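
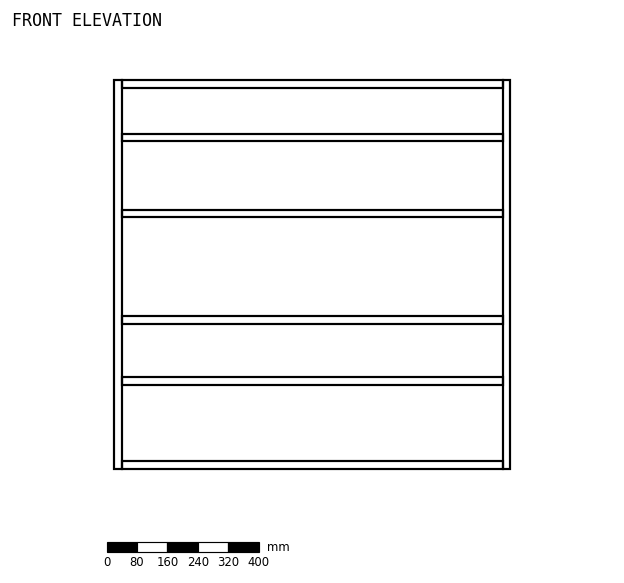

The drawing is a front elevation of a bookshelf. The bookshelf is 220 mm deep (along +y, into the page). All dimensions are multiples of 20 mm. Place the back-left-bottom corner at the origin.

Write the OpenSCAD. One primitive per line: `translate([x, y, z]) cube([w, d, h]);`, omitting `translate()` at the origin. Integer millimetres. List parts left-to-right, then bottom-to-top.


cube([20, 220, 1020]);
translate([20, 0, 0]) cube([1000, 220, 20]);
translate([20, 0, 220]) cube([1000, 220, 20]);
translate([20, 0, 380]) cube([1000, 220, 20]);
translate([20, 0, 660]) cube([1000, 220, 20]);
translate([20, 0, 860]) cube([1000, 220, 20]);
translate([20, 0, 1000]) cube([1000, 220, 20]);
translate([1020, 0, 0]) cube([20, 220, 1020]);


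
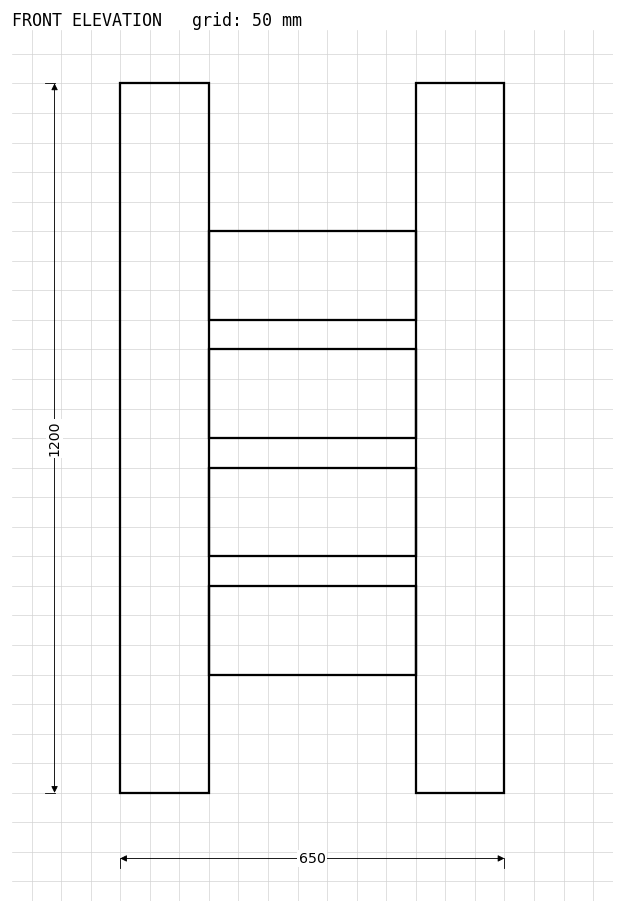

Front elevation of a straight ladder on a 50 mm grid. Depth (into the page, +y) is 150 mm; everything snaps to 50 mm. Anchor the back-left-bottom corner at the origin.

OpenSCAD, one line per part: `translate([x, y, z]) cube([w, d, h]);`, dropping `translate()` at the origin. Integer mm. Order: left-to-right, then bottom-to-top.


cube([150, 150, 1200]);
translate([150, 0, 200]) cube([350, 150, 150]);
translate([150, 0, 400]) cube([350, 150, 150]);
translate([150, 0, 600]) cube([350, 150, 150]);
translate([150, 0, 800]) cube([350, 150, 150]);
translate([500, 0, 0]) cube([150, 150, 1200]);


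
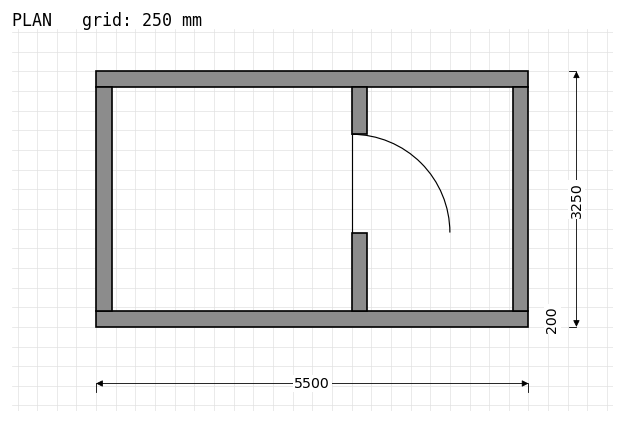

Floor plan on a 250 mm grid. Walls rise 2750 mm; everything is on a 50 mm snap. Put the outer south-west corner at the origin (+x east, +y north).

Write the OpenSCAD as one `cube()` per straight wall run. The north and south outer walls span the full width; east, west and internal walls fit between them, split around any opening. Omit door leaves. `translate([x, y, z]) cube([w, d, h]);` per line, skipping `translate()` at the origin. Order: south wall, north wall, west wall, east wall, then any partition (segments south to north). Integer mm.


cube([5500, 200, 2750]);
translate([0, 3050, 0]) cube([5500, 200, 2750]);
translate([0, 200, 0]) cube([200, 2850, 2750]);
translate([5300, 200, 0]) cube([200, 2850, 2750]);
translate([3250, 200, 0]) cube([200, 1000, 2750]);
translate([3250, 2450, 0]) cube([200, 600, 2750]);


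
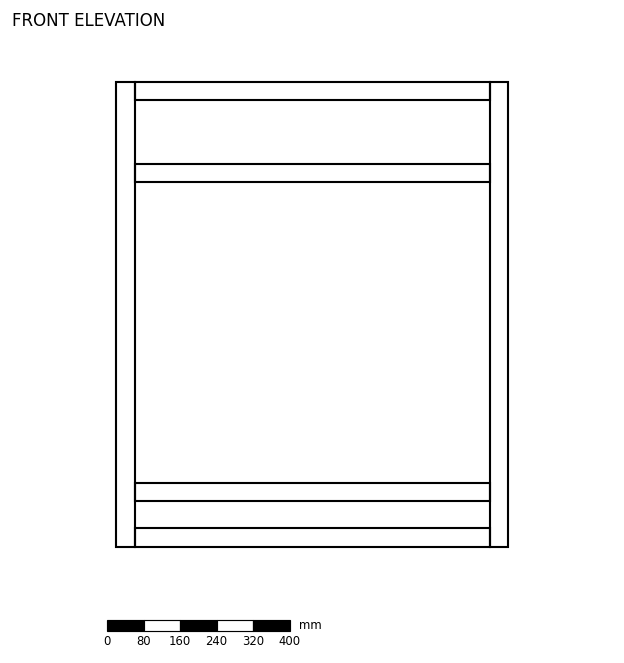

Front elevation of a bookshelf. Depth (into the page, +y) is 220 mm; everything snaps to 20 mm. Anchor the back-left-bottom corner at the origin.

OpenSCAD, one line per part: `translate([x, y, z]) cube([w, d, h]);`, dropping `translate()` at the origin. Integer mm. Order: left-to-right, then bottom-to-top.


cube([40, 220, 1020]);
translate([40, 0, 0]) cube([780, 220, 40]);
translate([40, 0, 100]) cube([780, 220, 40]);
translate([40, 0, 800]) cube([780, 220, 40]);
translate([40, 0, 980]) cube([780, 220, 40]);
translate([820, 0, 0]) cube([40, 220, 1020]);


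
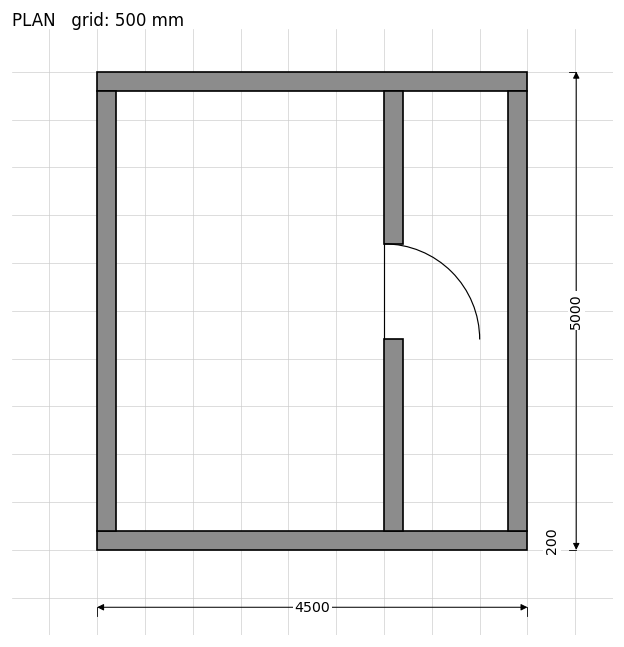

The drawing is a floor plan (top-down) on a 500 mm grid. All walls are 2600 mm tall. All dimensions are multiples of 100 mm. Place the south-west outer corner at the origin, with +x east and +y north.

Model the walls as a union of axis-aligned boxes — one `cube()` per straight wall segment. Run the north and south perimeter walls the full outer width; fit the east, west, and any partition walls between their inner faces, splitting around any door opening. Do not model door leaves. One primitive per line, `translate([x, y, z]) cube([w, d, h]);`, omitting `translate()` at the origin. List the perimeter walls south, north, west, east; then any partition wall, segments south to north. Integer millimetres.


cube([4500, 200, 2600]);
translate([0, 4800, 0]) cube([4500, 200, 2600]);
translate([0, 200, 0]) cube([200, 4600, 2600]);
translate([4300, 200, 0]) cube([200, 4600, 2600]);
translate([3000, 200, 0]) cube([200, 2000, 2600]);
translate([3000, 3200, 0]) cube([200, 1600, 2600]);


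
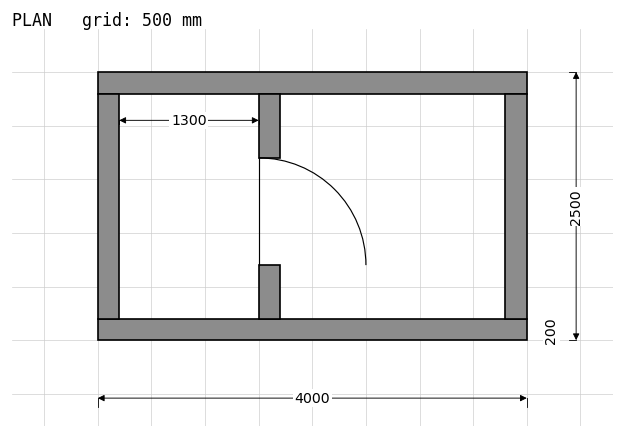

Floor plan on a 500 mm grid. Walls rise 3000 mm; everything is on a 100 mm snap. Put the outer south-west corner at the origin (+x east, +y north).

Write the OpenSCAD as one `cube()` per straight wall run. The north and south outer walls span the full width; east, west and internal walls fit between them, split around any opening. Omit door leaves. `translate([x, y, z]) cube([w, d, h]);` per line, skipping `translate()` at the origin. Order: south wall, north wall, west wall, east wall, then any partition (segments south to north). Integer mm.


cube([4000, 200, 3000]);
translate([0, 2300, 0]) cube([4000, 200, 3000]);
translate([0, 200, 0]) cube([200, 2100, 3000]);
translate([3800, 200, 0]) cube([200, 2100, 3000]);
translate([1500, 200, 0]) cube([200, 500, 3000]);
translate([1500, 1700, 0]) cube([200, 600, 3000]);


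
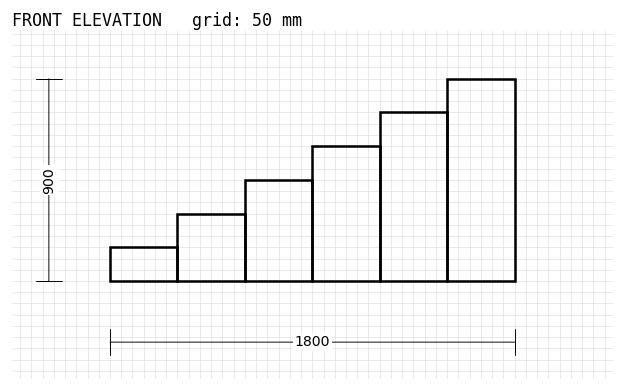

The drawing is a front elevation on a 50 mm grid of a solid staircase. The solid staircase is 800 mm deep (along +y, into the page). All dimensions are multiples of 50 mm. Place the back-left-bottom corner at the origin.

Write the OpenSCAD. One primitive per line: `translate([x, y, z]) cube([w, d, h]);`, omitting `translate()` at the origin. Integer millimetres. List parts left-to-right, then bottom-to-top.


cube([300, 800, 150]);
translate([300, 0, 0]) cube([300, 800, 300]);
translate([600, 0, 0]) cube([300, 800, 450]);
translate([900, 0, 0]) cube([300, 800, 600]);
translate([1200, 0, 0]) cube([300, 800, 750]);
translate([1500, 0, 0]) cube([300, 800, 900]);


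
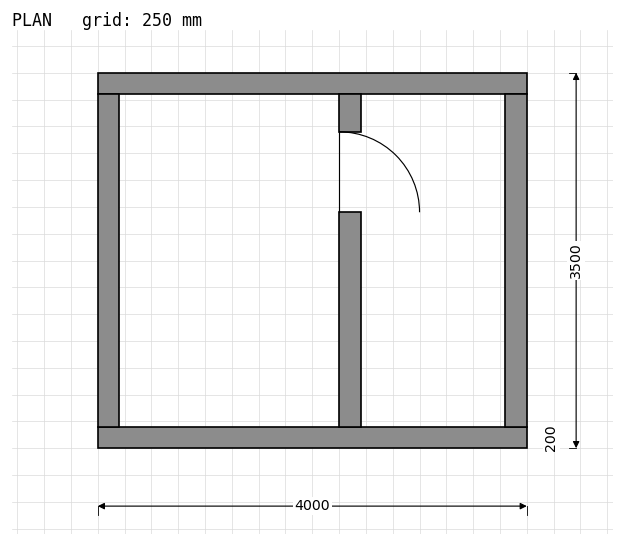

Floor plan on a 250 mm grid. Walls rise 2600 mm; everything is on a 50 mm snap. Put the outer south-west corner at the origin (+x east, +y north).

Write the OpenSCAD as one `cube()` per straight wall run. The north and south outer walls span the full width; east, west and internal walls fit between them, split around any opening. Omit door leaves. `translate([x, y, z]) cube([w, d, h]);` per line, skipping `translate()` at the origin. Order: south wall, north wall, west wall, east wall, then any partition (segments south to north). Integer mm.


cube([4000, 200, 2600]);
translate([0, 3300, 0]) cube([4000, 200, 2600]);
translate([0, 200, 0]) cube([200, 3100, 2600]);
translate([3800, 200, 0]) cube([200, 3100, 2600]);
translate([2250, 200, 0]) cube([200, 2000, 2600]);
translate([2250, 2950, 0]) cube([200, 350, 2600]);


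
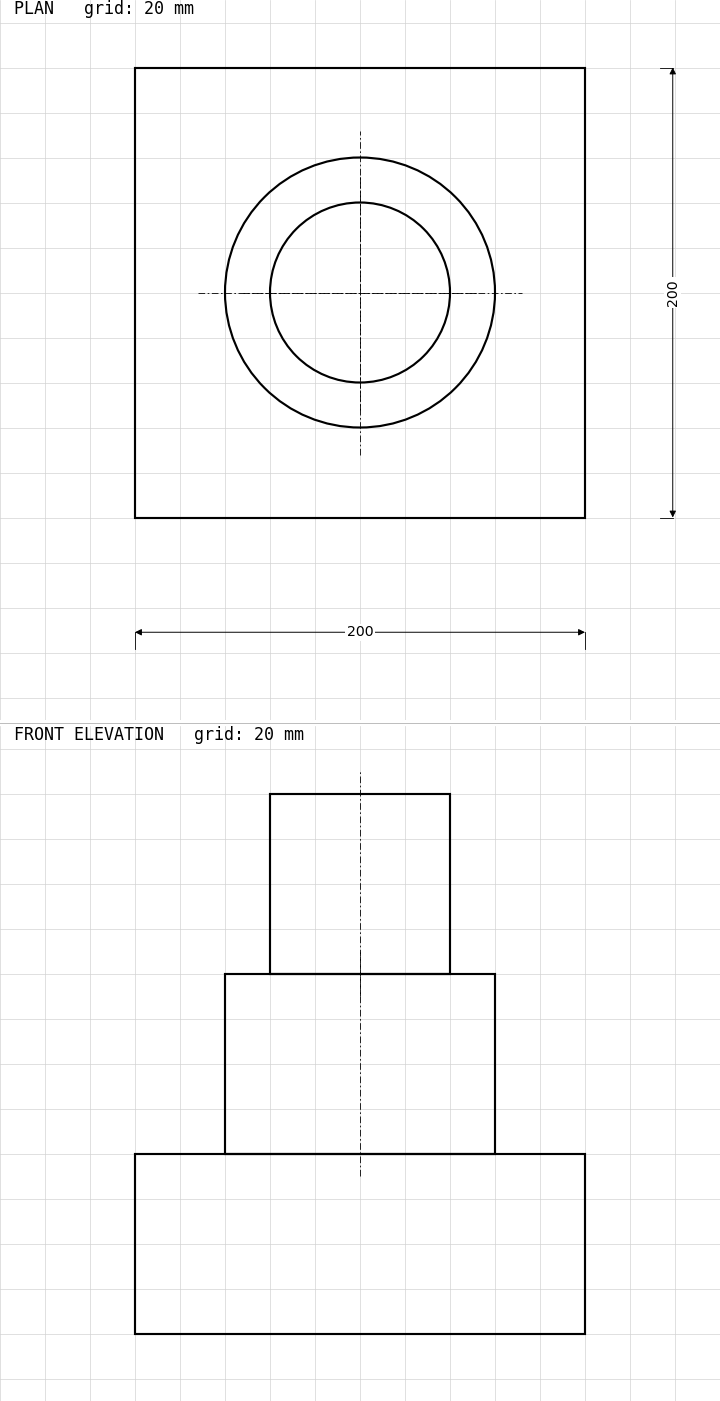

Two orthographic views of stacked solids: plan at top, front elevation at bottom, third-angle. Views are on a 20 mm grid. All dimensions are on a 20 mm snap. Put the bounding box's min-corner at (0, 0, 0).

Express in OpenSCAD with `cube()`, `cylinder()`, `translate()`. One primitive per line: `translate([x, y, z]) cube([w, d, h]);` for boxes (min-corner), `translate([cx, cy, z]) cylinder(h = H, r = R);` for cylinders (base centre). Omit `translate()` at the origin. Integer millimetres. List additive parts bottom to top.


cube([200, 200, 80]);
translate([100, 100, 80]) cylinder(h = 80, r = 60);
translate([100, 100, 160]) cylinder(h = 80, r = 40);


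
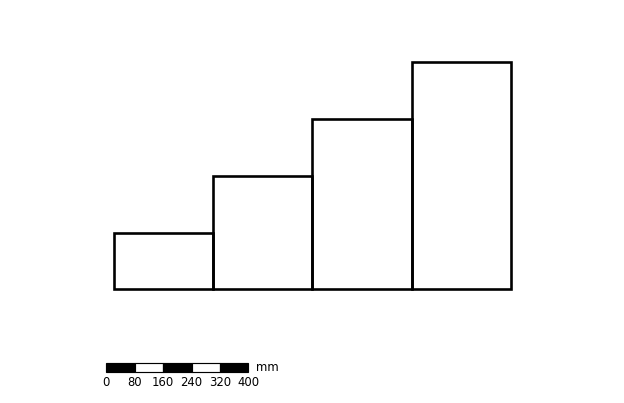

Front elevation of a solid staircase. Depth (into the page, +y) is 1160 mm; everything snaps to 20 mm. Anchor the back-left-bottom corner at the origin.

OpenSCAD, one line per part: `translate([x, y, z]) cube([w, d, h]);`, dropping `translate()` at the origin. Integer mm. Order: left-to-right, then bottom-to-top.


cube([280, 1160, 160]);
translate([280, 0, 0]) cube([280, 1160, 320]);
translate([560, 0, 0]) cube([280, 1160, 480]);
translate([840, 0, 0]) cube([280, 1160, 640]);


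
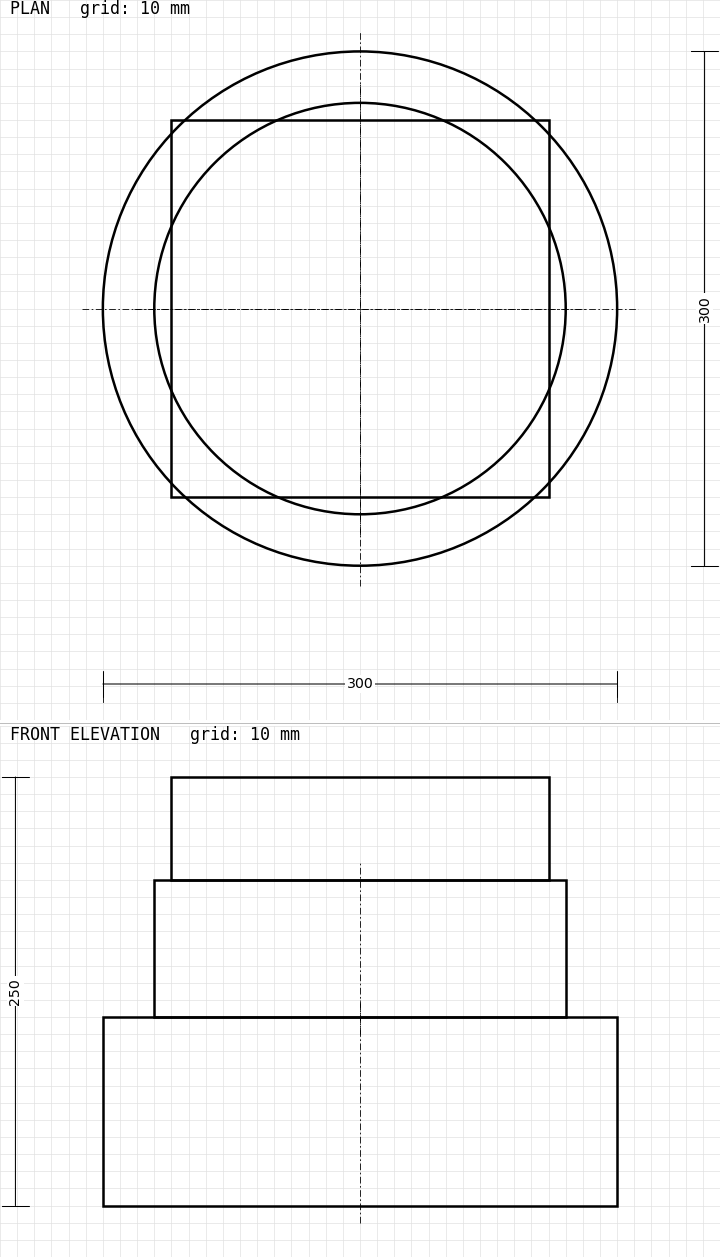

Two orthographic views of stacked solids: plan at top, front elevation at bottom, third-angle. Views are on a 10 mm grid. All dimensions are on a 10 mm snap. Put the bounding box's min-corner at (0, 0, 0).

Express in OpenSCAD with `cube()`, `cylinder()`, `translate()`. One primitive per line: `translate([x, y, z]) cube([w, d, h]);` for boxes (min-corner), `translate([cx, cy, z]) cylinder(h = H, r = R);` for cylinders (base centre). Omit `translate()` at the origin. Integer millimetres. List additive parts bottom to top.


translate([150, 150, 0]) cylinder(h = 110, r = 150);
translate([150, 150, 110]) cylinder(h = 80, r = 120);
translate([40, 40, 190]) cube([220, 220, 60]);


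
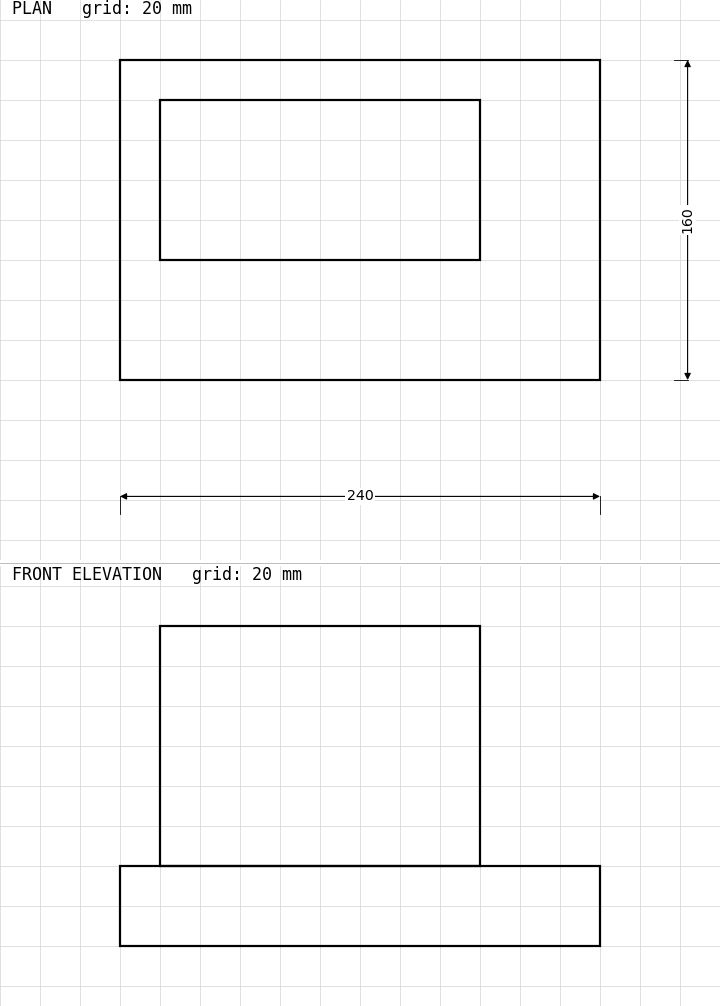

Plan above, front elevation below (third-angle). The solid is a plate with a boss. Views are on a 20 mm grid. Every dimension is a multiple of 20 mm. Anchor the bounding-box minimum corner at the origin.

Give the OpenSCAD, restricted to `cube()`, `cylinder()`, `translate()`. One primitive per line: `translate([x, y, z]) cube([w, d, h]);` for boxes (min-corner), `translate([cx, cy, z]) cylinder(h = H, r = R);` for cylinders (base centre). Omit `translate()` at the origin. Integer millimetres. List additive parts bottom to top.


cube([240, 160, 40]);
translate([20, 60, 40]) cube([160, 80, 120]);


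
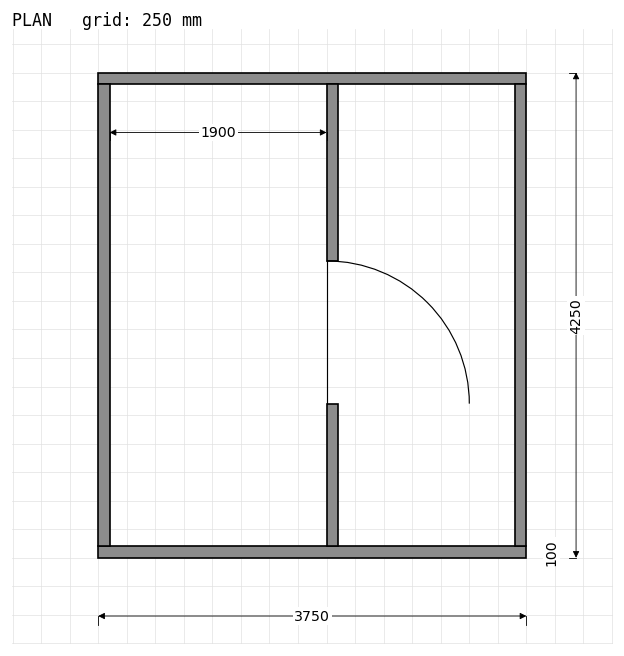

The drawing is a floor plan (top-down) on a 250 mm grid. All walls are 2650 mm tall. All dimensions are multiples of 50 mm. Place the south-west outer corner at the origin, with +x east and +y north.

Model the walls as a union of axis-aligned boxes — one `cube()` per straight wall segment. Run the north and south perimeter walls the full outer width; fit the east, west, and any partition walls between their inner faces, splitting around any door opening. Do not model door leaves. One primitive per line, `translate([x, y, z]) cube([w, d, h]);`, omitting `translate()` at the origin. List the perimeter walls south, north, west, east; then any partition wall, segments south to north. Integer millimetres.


cube([3750, 100, 2650]);
translate([0, 4150, 0]) cube([3750, 100, 2650]);
translate([0, 100, 0]) cube([100, 4050, 2650]);
translate([3650, 100, 0]) cube([100, 4050, 2650]);
translate([2000, 100, 0]) cube([100, 1250, 2650]);
translate([2000, 2600, 0]) cube([100, 1550, 2650]);


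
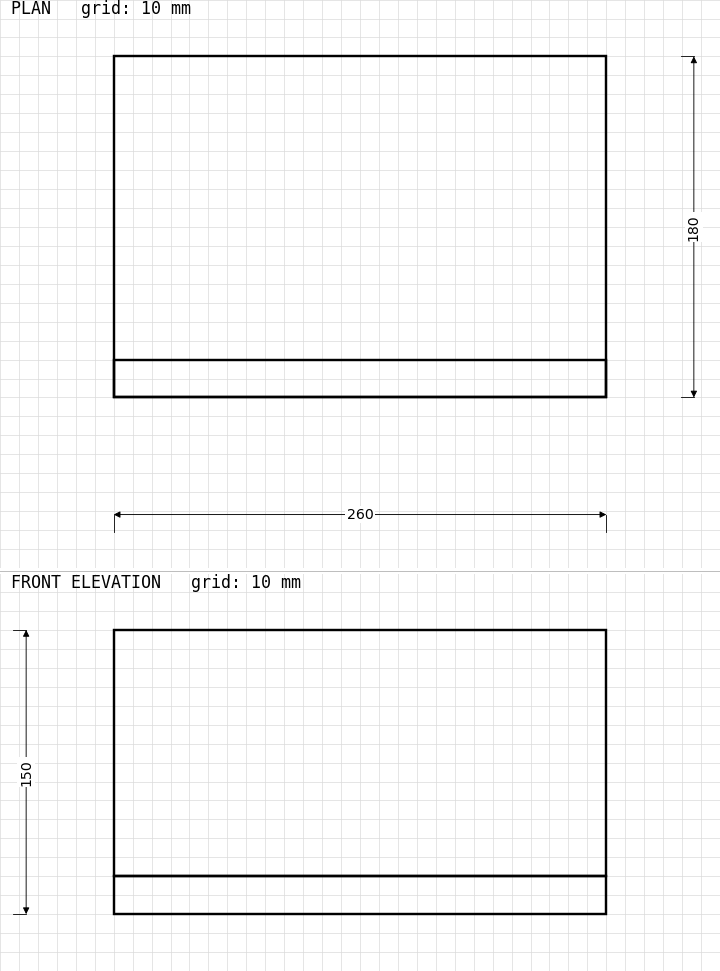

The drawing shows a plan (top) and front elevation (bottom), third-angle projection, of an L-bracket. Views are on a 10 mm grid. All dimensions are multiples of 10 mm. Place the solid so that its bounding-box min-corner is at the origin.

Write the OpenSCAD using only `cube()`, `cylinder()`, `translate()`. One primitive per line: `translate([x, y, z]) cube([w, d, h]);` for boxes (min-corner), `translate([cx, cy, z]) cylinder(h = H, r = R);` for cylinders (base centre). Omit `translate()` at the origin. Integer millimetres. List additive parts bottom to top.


cube([260, 180, 20]);
translate([0, 0, 20]) cube([260, 20, 130]);


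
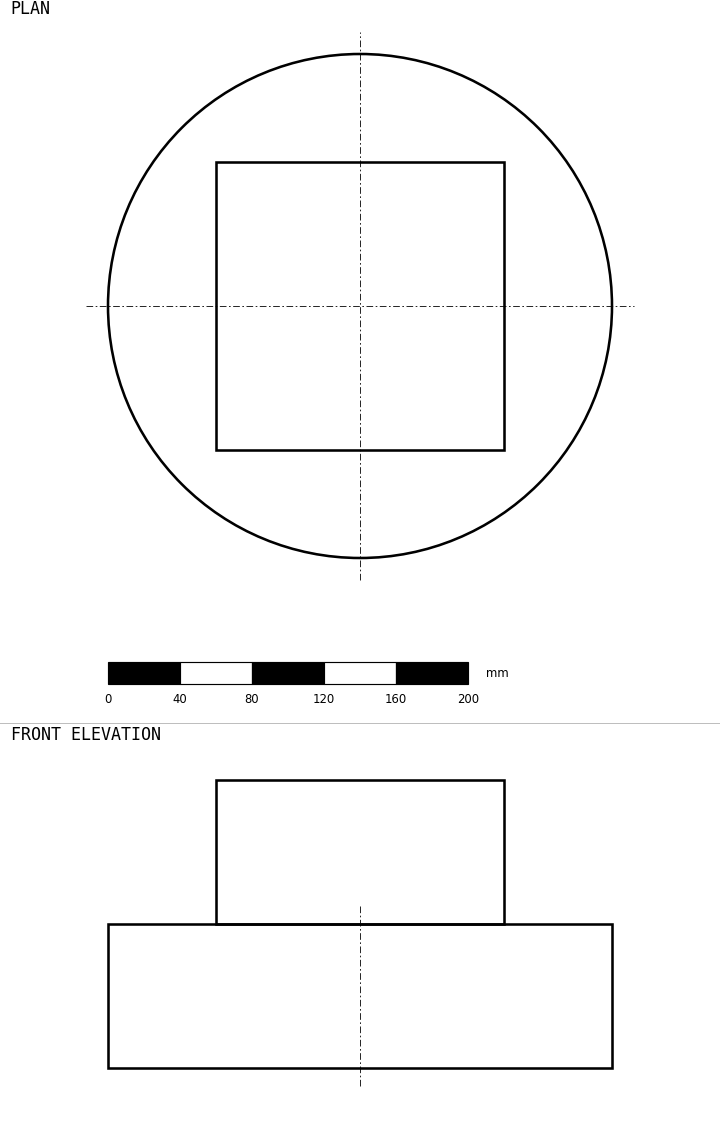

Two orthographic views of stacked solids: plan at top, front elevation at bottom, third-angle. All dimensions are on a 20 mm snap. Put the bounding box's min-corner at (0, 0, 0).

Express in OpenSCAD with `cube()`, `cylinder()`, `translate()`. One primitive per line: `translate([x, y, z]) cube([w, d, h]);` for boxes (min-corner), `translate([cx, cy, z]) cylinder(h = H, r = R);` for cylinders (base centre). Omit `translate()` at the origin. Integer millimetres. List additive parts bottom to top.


translate([140, 140, 0]) cylinder(h = 80, r = 140);
translate([60, 60, 80]) cube([160, 160, 80]);


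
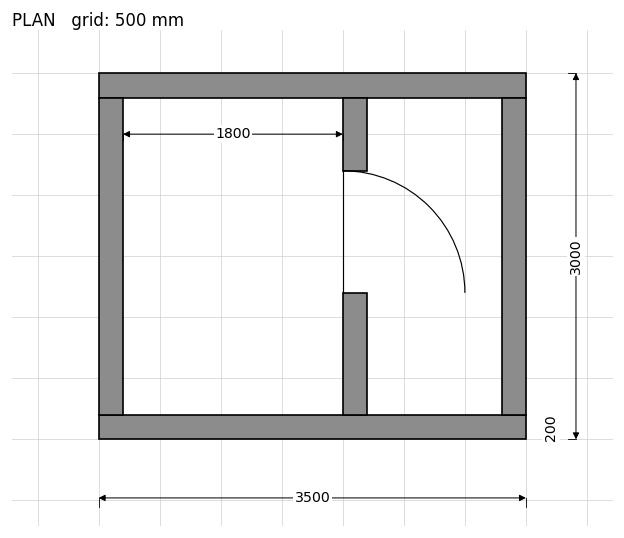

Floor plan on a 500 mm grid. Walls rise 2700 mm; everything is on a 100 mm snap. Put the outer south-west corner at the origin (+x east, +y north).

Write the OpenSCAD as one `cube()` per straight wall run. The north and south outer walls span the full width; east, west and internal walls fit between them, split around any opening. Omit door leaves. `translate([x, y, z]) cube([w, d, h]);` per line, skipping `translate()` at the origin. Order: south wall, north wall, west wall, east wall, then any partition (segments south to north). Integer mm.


cube([3500, 200, 2700]);
translate([0, 2800, 0]) cube([3500, 200, 2700]);
translate([0, 200, 0]) cube([200, 2600, 2700]);
translate([3300, 200, 0]) cube([200, 2600, 2700]);
translate([2000, 200, 0]) cube([200, 1000, 2700]);
translate([2000, 2200, 0]) cube([200, 600, 2700]);


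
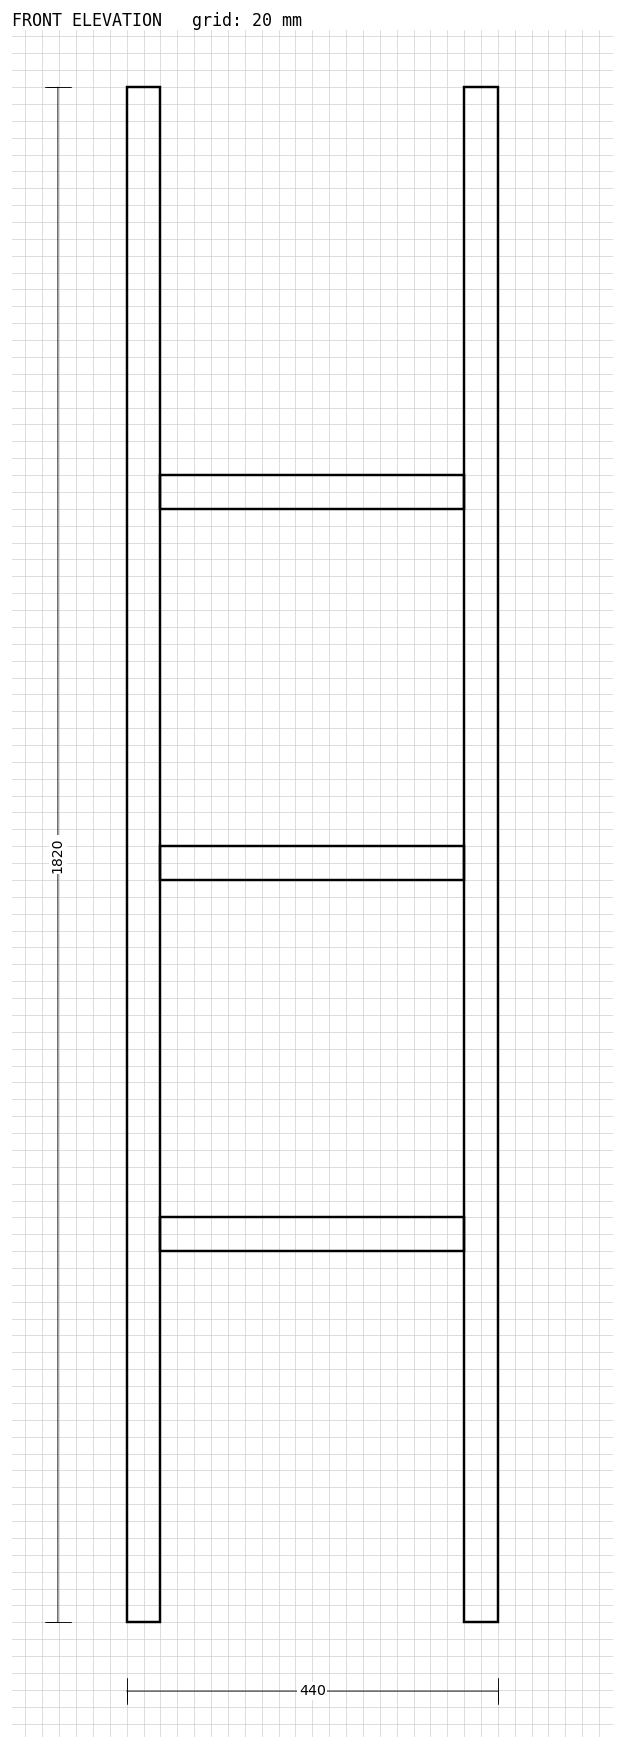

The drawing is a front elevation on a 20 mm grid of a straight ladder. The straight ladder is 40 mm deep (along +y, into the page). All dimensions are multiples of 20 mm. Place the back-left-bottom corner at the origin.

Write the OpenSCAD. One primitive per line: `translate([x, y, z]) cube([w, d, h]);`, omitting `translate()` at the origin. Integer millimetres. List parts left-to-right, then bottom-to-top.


cube([40, 40, 1820]);
translate([40, 0, 440]) cube([360, 40, 40]);
translate([40, 0, 880]) cube([360, 40, 40]);
translate([40, 0, 1320]) cube([360, 40, 40]);
translate([400, 0, 0]) cube([40, 40, 1820]);


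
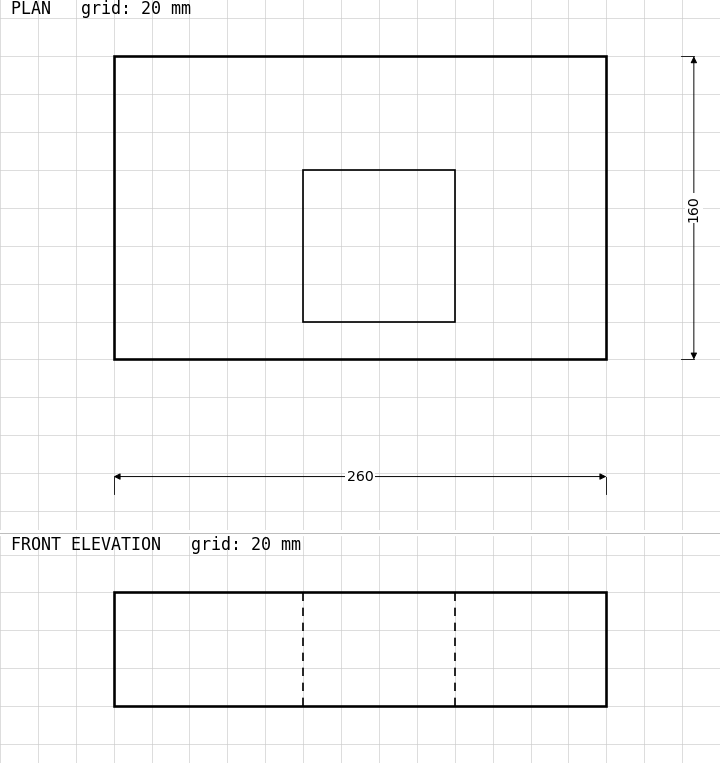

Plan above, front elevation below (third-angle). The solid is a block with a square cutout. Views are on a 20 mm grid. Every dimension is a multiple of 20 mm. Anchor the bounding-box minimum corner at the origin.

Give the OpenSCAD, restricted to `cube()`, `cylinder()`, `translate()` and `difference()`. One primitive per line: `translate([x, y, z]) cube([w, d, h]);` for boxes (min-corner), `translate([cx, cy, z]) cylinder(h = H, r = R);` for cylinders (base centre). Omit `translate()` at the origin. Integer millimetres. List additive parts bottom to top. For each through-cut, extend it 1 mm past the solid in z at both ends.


difference() {
  cube([260, 160, 60]);
  translate([100, 20, -1]) cube([80, 80, 62]);
}


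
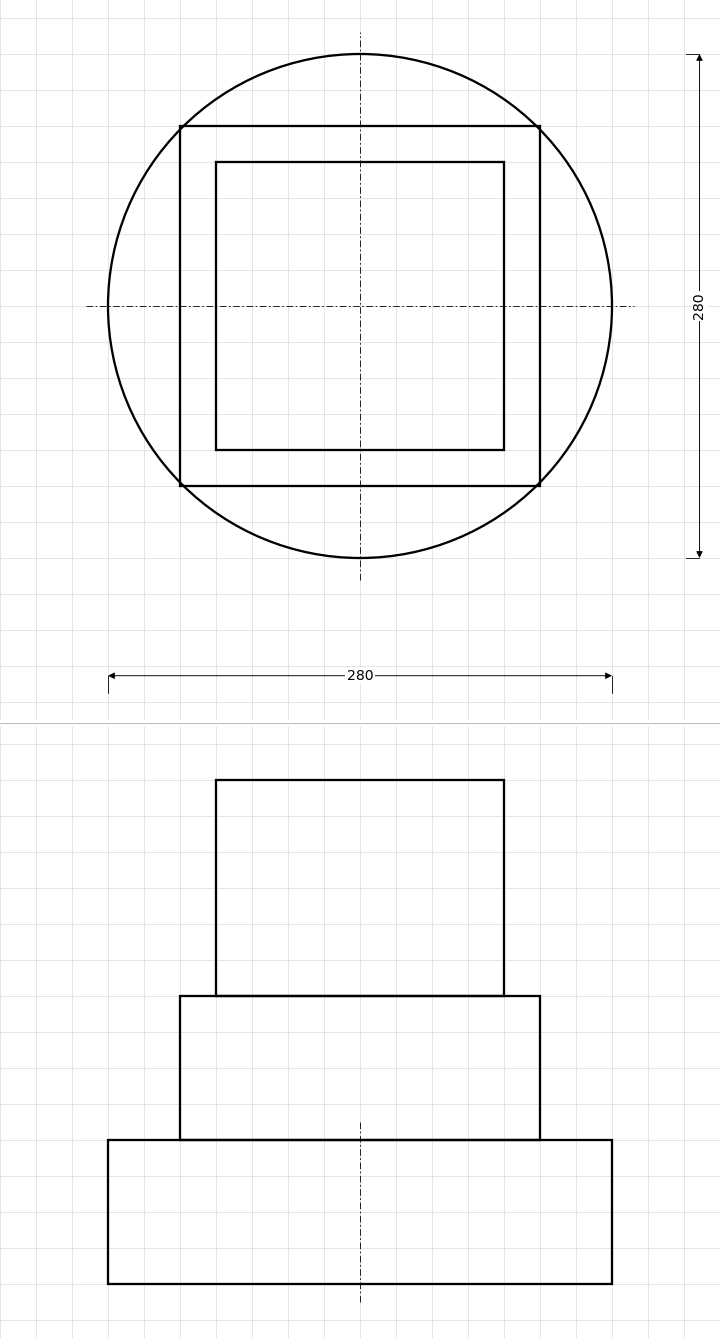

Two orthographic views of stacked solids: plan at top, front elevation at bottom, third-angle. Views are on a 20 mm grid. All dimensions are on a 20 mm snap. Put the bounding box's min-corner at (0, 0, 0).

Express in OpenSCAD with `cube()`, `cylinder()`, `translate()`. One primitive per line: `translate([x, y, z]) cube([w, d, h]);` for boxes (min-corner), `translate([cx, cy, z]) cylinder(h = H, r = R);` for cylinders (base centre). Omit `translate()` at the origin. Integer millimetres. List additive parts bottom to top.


translate([140, 140, 0]) cylinder(h = 80, r = 140);
translate([40, 40, 80]) cube([200, 200, 80]);
translate([60, 60, 160]) cube([160, 160, 120]);


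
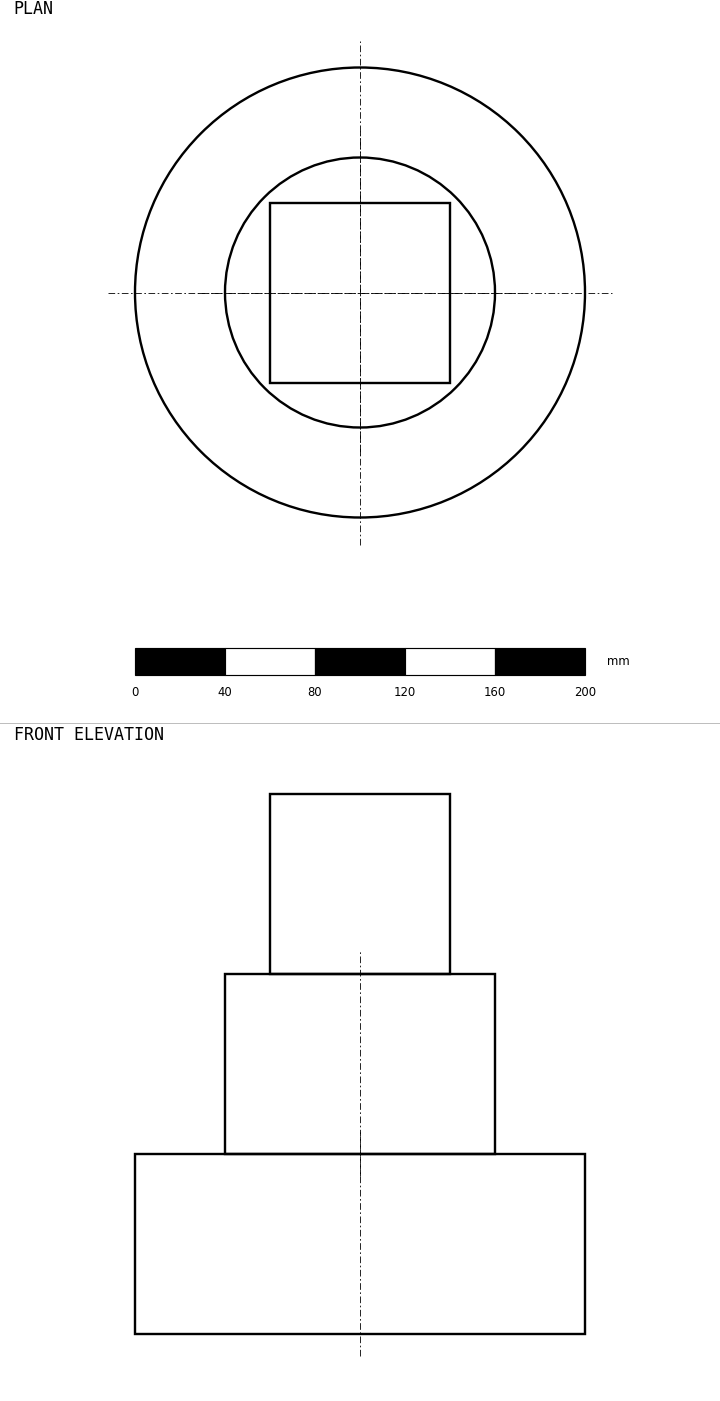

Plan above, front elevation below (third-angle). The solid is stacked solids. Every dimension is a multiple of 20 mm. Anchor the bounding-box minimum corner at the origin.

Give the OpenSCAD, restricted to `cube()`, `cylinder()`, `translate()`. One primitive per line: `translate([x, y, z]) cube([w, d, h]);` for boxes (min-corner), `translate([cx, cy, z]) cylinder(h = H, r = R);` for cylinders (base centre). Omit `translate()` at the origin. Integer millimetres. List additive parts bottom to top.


translate([100, 100, 0]) cylinder(h = 80, r = 100);
translate([100, 100, 80]) cylinder(h = 80, r = 60);
translate([60, 60, 160]) cube([80, 80, 80]);


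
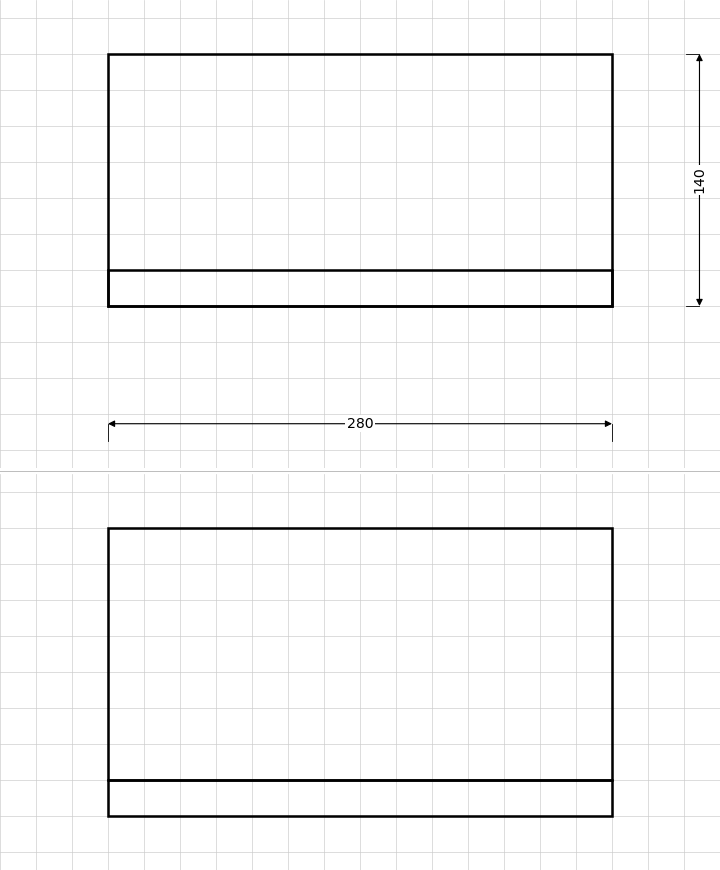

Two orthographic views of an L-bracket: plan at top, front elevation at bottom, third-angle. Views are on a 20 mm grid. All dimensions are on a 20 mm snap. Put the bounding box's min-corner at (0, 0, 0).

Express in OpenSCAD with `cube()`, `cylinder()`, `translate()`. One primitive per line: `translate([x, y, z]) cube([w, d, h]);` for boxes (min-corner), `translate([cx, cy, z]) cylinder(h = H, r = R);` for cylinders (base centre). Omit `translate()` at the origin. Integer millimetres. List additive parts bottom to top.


cube([280, 140, 20]);
translate([0, 0, 20]) cube([280, 20, 140]);


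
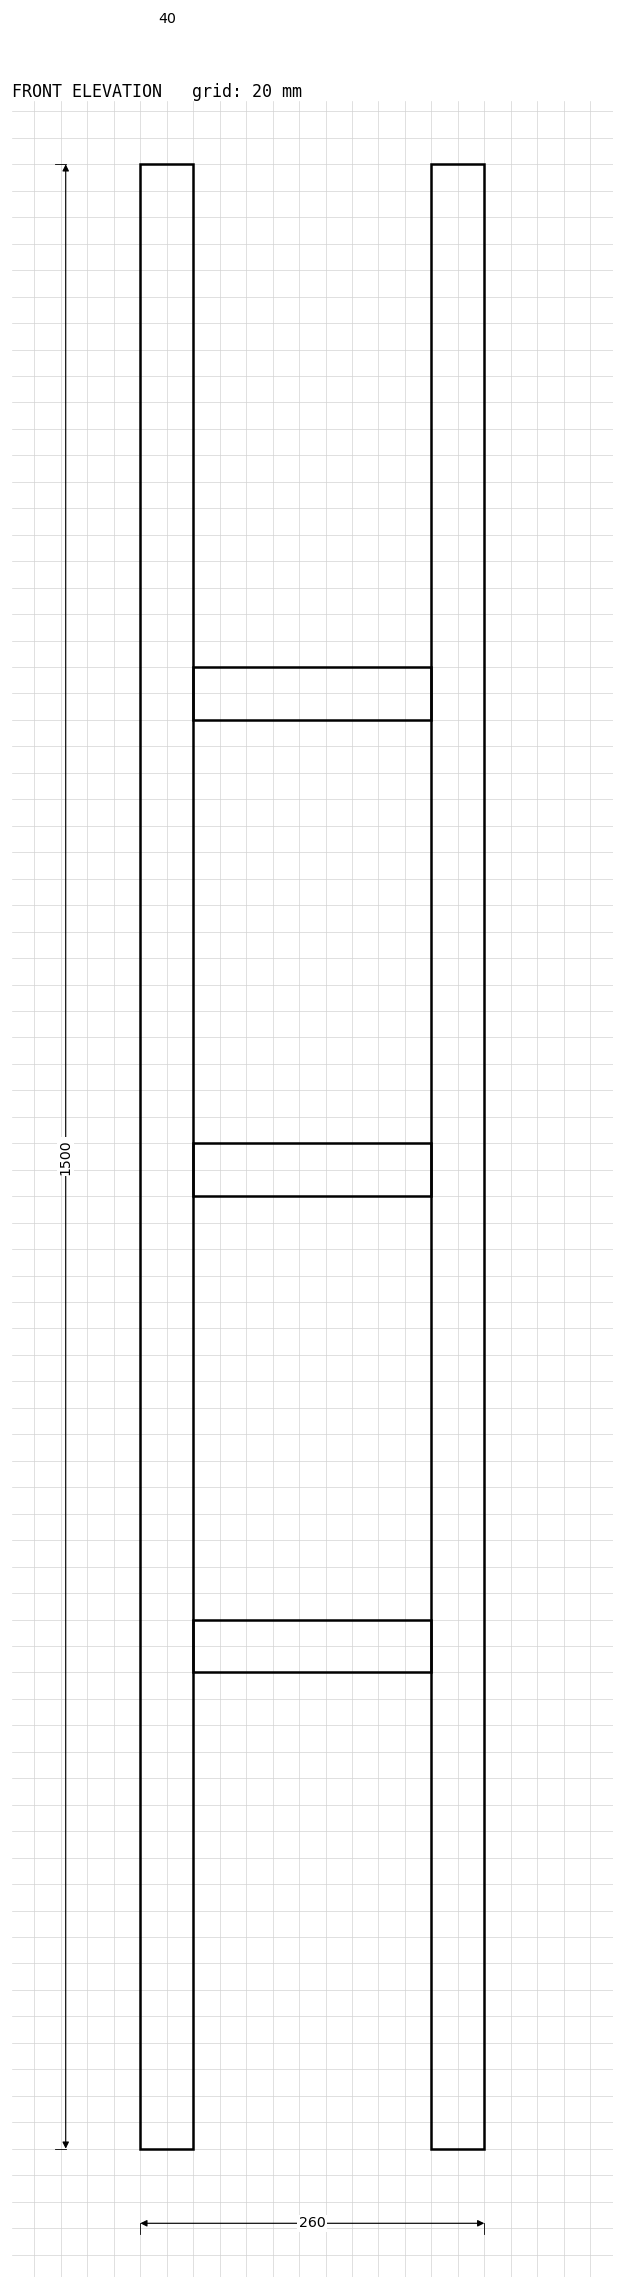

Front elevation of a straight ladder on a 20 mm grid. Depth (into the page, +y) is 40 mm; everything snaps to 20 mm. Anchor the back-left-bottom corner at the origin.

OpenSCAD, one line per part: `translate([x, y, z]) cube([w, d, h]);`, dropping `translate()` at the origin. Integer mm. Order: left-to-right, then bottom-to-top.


cube([40, 40, 1500]);
translate([40, 0, 360]) cube([180, 40, 40]);
translate([40, 0, 720]) cube([180, 40, 40]);
translate([40, 0, 1080]) cube([180, 40, 40]);
translate([220, 0, 0]) cube([40, 40, 1500]);


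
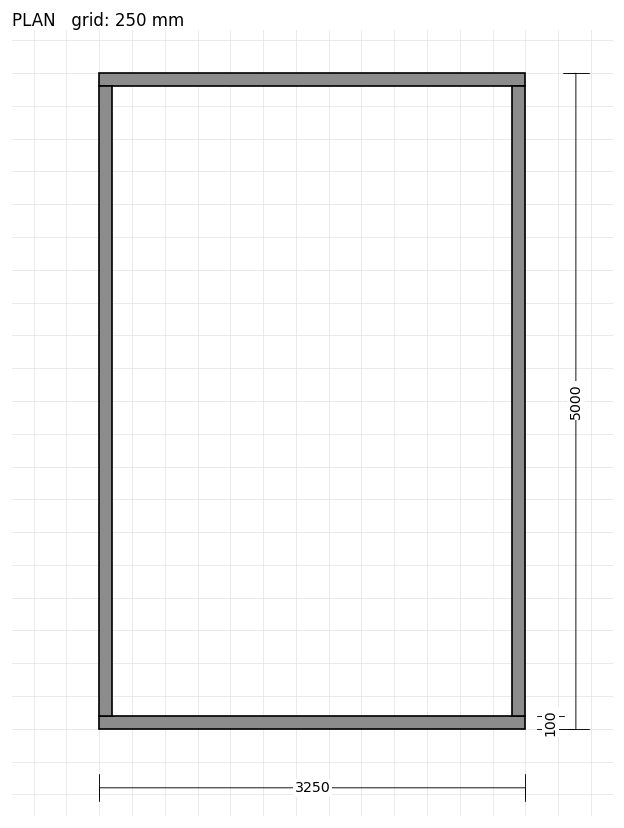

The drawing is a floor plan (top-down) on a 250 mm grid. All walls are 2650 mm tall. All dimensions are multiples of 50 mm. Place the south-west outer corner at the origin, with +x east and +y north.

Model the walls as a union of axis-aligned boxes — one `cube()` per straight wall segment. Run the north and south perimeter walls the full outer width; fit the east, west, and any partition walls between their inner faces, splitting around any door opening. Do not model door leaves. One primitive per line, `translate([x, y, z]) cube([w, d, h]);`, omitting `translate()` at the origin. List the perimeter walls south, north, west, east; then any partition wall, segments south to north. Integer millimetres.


cube([3250, 100, 2650]);
translate([0, 4900, 0]) cube([3250, 100, 2650]);
translate([0, 100, 0]) cube([100, 4800, 2650]);
translate([3150, 100, 0]) cube([100, 4800, 2650]);


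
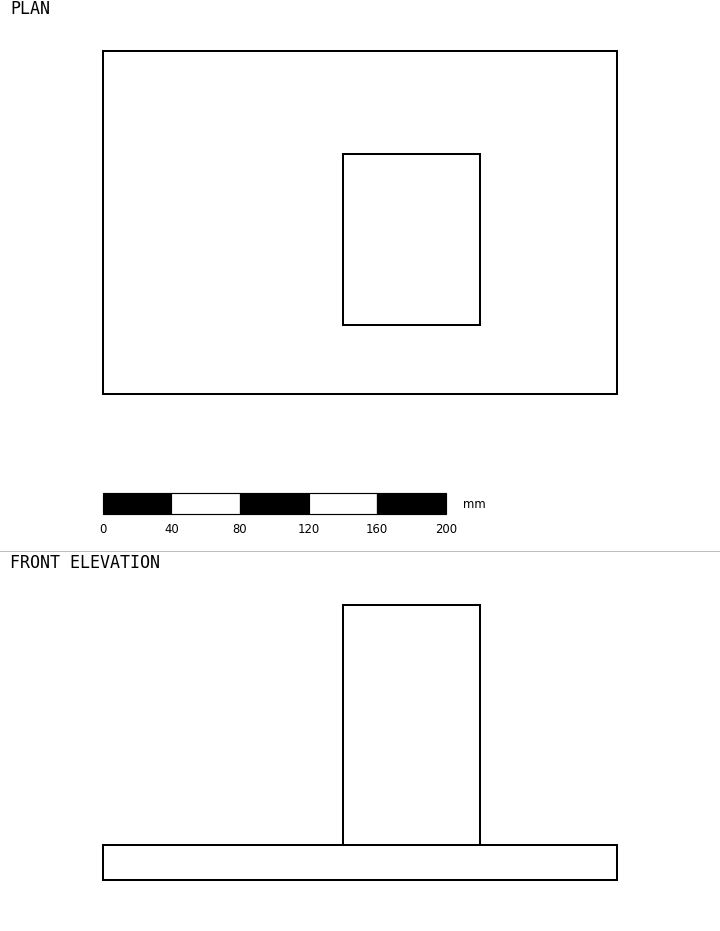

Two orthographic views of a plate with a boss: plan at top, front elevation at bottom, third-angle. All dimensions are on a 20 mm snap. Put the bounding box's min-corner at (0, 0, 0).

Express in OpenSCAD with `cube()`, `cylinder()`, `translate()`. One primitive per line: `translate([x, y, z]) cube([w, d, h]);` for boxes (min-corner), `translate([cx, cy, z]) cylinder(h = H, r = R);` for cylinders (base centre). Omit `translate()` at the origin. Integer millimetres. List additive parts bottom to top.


cube([300, 200, 20]);
translate([140, 40, 20]) cube([80, 100, 140]);


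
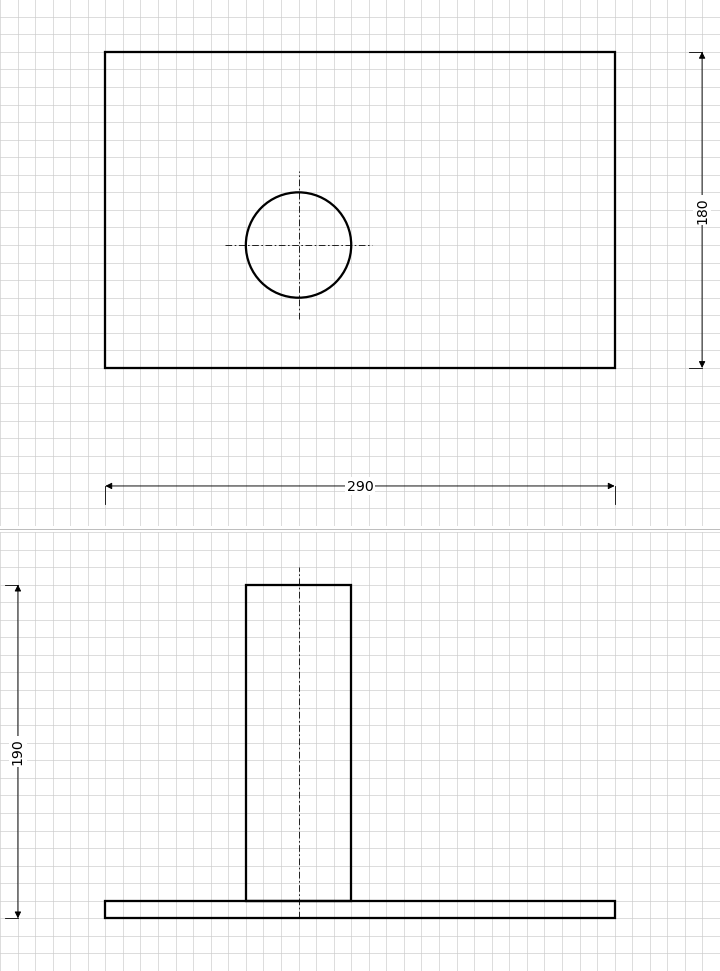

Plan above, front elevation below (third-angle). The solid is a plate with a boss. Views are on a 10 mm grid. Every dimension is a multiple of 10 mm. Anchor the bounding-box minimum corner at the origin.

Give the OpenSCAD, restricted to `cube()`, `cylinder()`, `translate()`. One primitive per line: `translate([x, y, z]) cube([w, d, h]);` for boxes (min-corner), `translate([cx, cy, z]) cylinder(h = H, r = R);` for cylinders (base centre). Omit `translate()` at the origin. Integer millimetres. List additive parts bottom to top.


cube([290, 180, 10]);
translate([110, 70, 10]) cylinder(h = 180, r = 30);


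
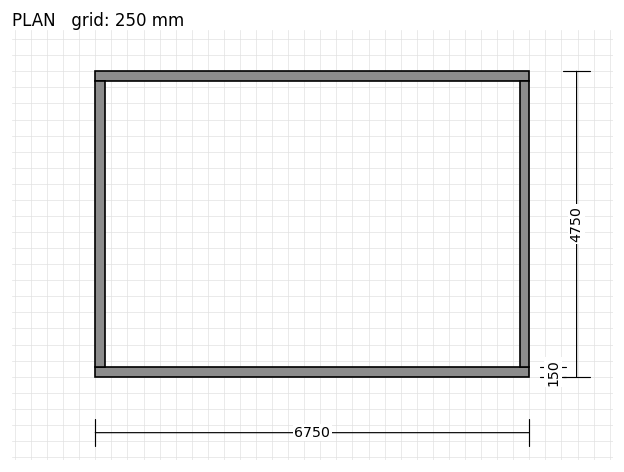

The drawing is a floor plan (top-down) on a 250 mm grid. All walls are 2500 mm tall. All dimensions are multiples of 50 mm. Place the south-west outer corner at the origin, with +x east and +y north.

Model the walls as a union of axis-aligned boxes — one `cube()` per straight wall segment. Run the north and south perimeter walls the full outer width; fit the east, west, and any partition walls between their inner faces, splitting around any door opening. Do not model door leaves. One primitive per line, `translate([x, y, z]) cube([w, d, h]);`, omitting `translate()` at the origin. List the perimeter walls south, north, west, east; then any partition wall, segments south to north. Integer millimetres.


cube([6750, 150, 2500]);
translate([0, 4600, 0]) cube([6750, 150, 2500]);
translate([0, 150, 0]) cube([150, 4450, 2500]);
translate([6600, 150, 0]) cube([150, 4450, 2500]);


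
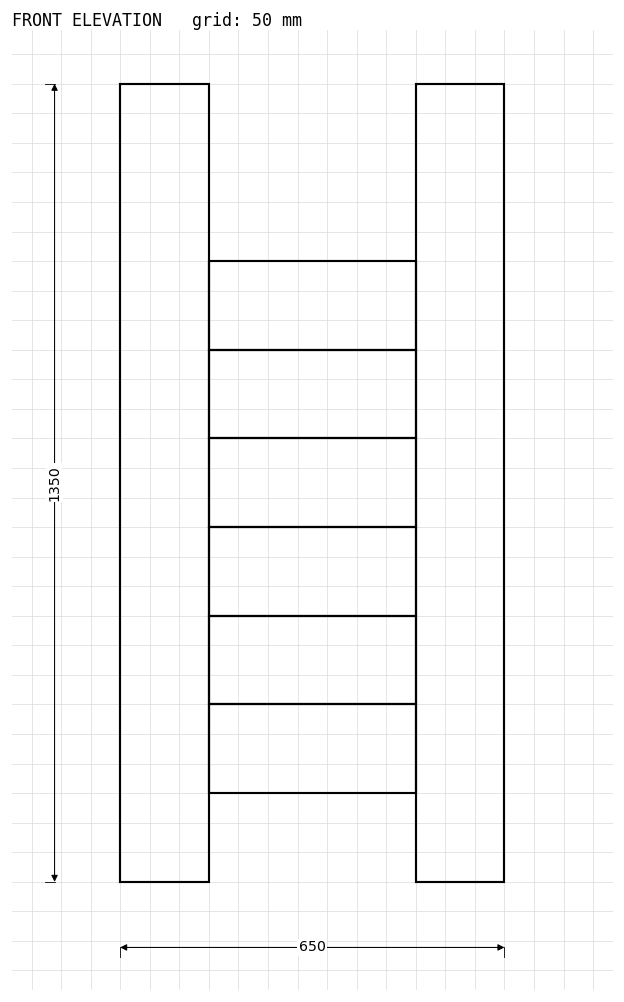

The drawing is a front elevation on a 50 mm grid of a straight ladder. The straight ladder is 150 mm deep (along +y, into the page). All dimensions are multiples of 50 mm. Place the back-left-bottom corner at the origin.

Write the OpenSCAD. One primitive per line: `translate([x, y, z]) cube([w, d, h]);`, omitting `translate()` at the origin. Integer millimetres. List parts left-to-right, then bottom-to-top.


cube([150, 150, 1350]);
translate([150, 0, 150]) cube([350, 150, 150]);
translate([150, 0, 300]) cube([350, 150, 150]);
translate([150, 0, 450]) cube([350, 150, 150]);
translate([150, 0, 600]) cube([350, 150, 150]);
translate([150, 0, 750]) cube([350, 150, 150]);
translate([150, 0, 900]) cube([350, 150, 150]);
translate([500, 0, 0]) cube([150, 150, 1350]);


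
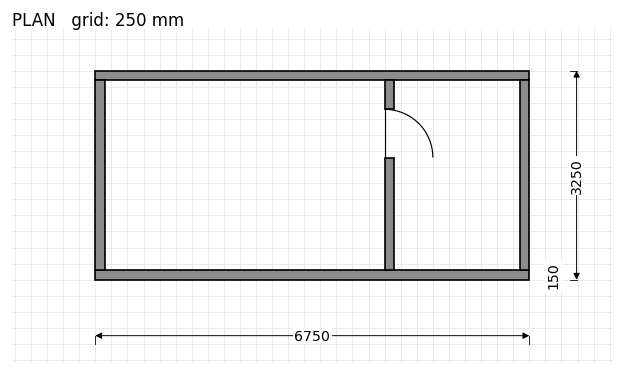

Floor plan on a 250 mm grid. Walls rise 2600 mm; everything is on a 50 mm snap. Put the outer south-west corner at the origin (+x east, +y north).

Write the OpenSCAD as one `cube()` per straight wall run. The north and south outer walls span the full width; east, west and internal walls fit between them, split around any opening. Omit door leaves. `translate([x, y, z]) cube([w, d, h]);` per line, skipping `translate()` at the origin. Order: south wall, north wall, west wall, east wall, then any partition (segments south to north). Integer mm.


cube([6750, 150, 2600]);
translate([0, 3100, 0]) cube([6750, 150, 2600]);
translate([0, 150, 0]) cube([150, 2950, 2600]);
translate([6600, 150, 0]) cube([150, 2950, 2600]);
translate([4500, 150, 0]) cube([150, 1750, 2600]);
translate([4500, 2650, 0]) cube([150, 450, 2600]);


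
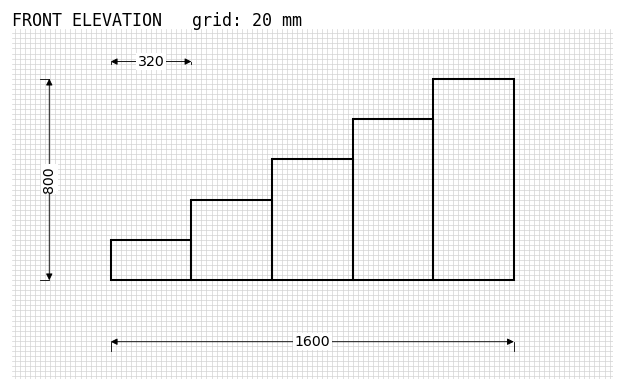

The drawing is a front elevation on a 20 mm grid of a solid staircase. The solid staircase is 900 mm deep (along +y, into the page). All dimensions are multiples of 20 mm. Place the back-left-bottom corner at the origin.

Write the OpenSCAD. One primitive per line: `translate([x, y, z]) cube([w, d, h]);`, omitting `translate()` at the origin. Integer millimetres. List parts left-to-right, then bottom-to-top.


cube([320, 900, 160]);
translate([320, 0, 0]) cube([320, 900, 320]);
translate([640, 0, 0]) cube([320, 900, 480]);
translate([960, 0, 0]) cube([320, 900, 640]);
translate([1280, 0, 0]) cube([320, 900, 800]);


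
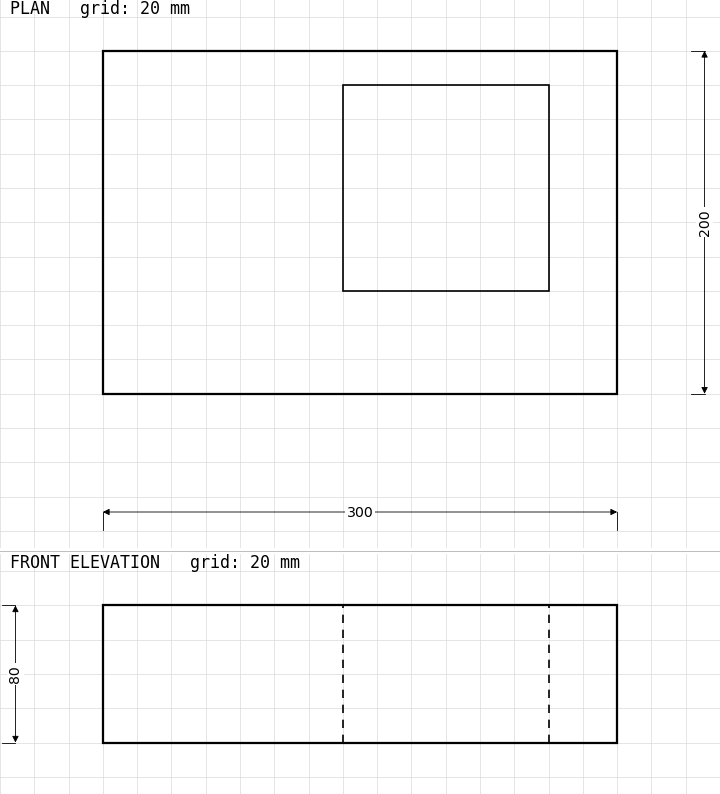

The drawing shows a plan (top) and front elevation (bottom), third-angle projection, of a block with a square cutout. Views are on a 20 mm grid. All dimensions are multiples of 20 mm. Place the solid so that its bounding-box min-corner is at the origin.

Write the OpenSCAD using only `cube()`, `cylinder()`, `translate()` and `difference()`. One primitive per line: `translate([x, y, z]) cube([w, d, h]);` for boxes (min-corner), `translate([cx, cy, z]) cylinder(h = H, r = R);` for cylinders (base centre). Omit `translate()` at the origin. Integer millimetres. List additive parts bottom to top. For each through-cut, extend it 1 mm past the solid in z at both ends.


difference() {
  cube([300, 200, 80]);
  translate([140, 60, -1]) cube([120, 120, 82]);
}


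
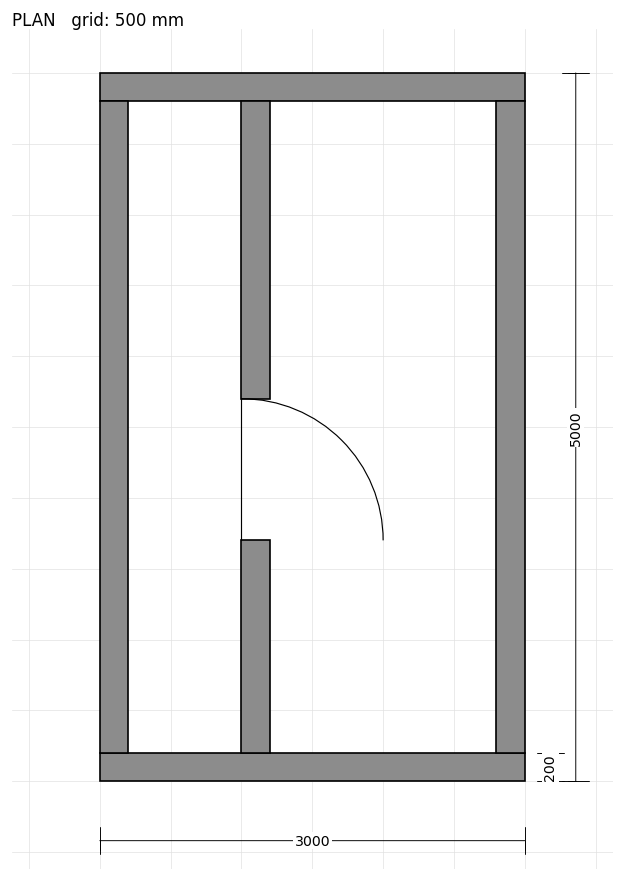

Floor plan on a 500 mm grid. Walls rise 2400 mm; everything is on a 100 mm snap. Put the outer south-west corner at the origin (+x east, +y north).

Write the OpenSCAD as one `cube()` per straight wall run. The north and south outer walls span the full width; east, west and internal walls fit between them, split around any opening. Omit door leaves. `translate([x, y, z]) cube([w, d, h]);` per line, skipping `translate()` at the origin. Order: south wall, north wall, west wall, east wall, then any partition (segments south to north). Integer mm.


cube([3000, 200, 2400]);
translate([0, 4800, 0]) cube([3000, 200, 2400]);
translate([0, 200, 0]) cube([200, 4600, 2400]);
translate([2800, 200, 0]) cube([200, 4600, 2400]);
translate([1000, 200, 0]) cube([200, 1500, 2400]);
translate([1000, 2700, 0]) cube([200, 2100, 2400]);


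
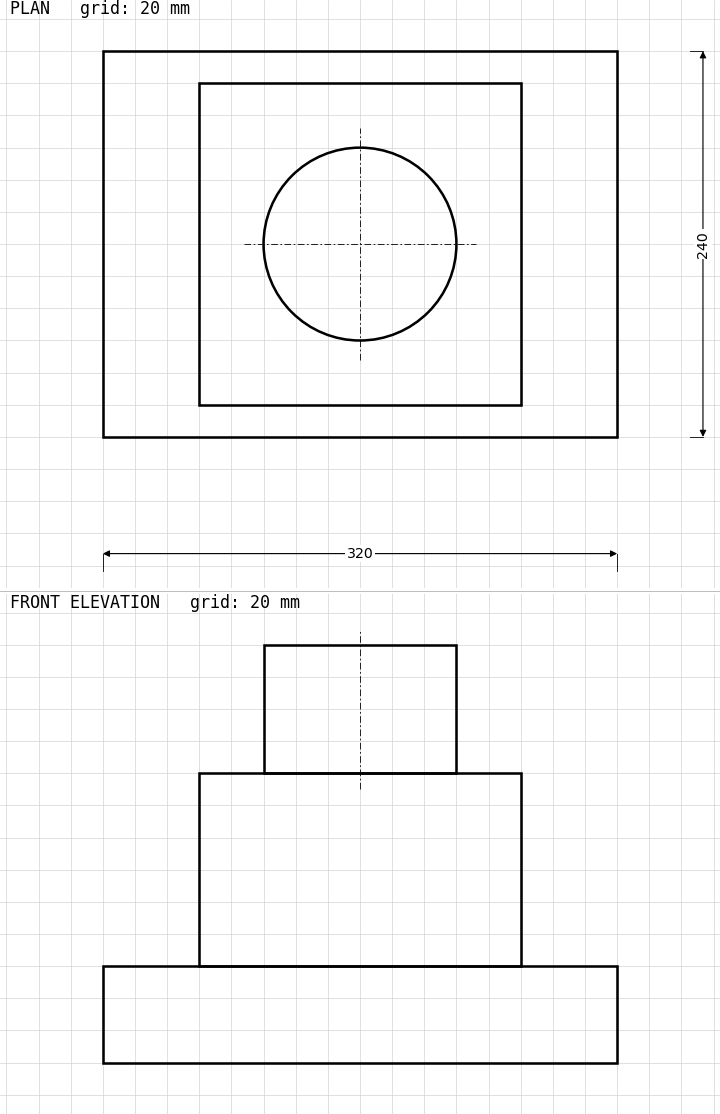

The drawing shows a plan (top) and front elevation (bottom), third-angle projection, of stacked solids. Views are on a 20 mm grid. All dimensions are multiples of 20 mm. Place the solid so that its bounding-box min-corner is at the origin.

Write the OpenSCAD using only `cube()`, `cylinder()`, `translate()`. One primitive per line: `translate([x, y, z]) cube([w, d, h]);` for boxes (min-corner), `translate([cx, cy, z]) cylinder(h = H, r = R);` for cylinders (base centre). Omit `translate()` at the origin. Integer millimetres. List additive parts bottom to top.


cube([320, 240, 60]);
translate([60, 20, 60]) cube([200, 200, 120]);
translate([160, 120, 180]) cylinder(h = 80, r = 60);


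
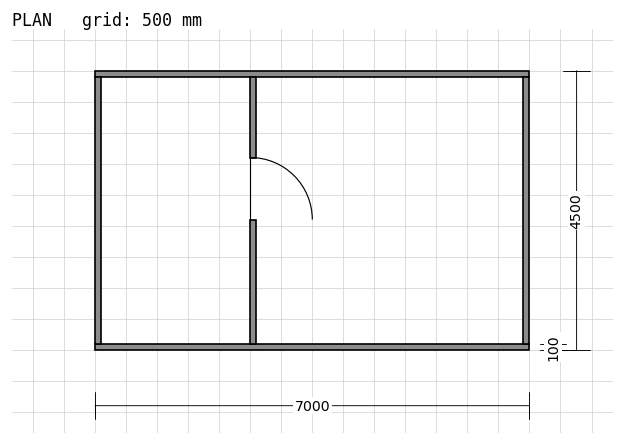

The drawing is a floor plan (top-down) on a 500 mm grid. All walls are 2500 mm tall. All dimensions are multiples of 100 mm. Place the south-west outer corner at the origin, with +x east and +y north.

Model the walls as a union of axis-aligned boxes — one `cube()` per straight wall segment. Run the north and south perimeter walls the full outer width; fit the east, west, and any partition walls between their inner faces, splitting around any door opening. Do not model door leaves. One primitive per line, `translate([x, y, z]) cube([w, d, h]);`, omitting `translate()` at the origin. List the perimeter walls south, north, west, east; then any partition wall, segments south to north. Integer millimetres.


cube([7000, 100, 2500]);
translate([0, 4400, 0]) cube([7000, 100, 2500]);
translate([0, 100, 0]) cube([100, 4300, 2500]);
translate([6900, 100, 0]) cube([100, 4300, 2500]);
translate([2500, 100, 0]) cube([100, 2000, 2500]);
translate([2500, 3100, 0]) cube([100, 1300, 2500]);


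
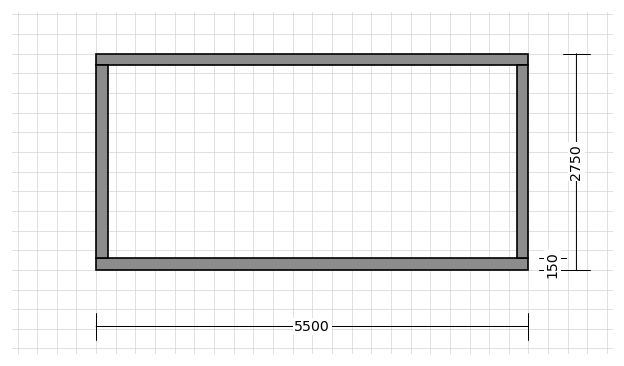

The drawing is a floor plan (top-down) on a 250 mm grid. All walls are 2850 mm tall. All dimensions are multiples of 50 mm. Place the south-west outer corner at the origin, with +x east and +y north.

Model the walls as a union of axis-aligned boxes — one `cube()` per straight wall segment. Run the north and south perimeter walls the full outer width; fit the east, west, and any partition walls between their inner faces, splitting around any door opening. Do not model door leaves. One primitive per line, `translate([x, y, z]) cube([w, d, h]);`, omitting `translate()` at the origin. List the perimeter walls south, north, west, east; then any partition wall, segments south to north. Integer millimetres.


cube([5500, 150, 2850]);
translate([0, 2600, 0]) cube([5500, 150, 2850]);
translate([0, 150, 0]) cube([150, 2450, 2850]);
translate([5350, 150, 0]) cube([150, 2450, 2850]);


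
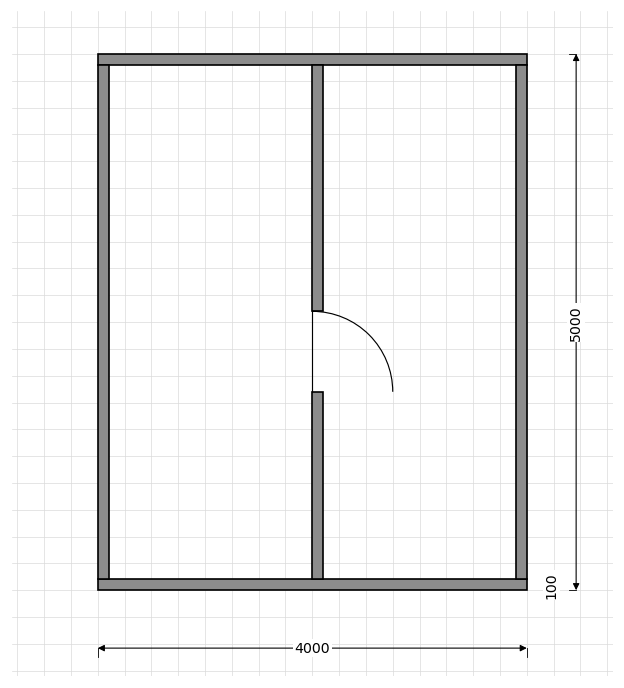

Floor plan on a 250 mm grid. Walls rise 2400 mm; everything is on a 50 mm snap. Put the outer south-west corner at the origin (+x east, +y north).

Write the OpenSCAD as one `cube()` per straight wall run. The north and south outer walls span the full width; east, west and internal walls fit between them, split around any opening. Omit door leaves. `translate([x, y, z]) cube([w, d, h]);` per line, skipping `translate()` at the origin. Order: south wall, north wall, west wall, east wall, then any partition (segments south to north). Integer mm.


cube([4000, 100, 2400]);
translate([0, 4900, 0]) cube([4000, 100, 2400]);
translate([0, 100, 0]) cube([100, 4800, 2400]);
translate([3900, 100, 0]) cube([100, 4800, 2400]);
translate([2000, 100, 0]) cube([100, 1750, 2400]);
translate([2000, 2600, 0]) cube([100, 2300, 2400]);


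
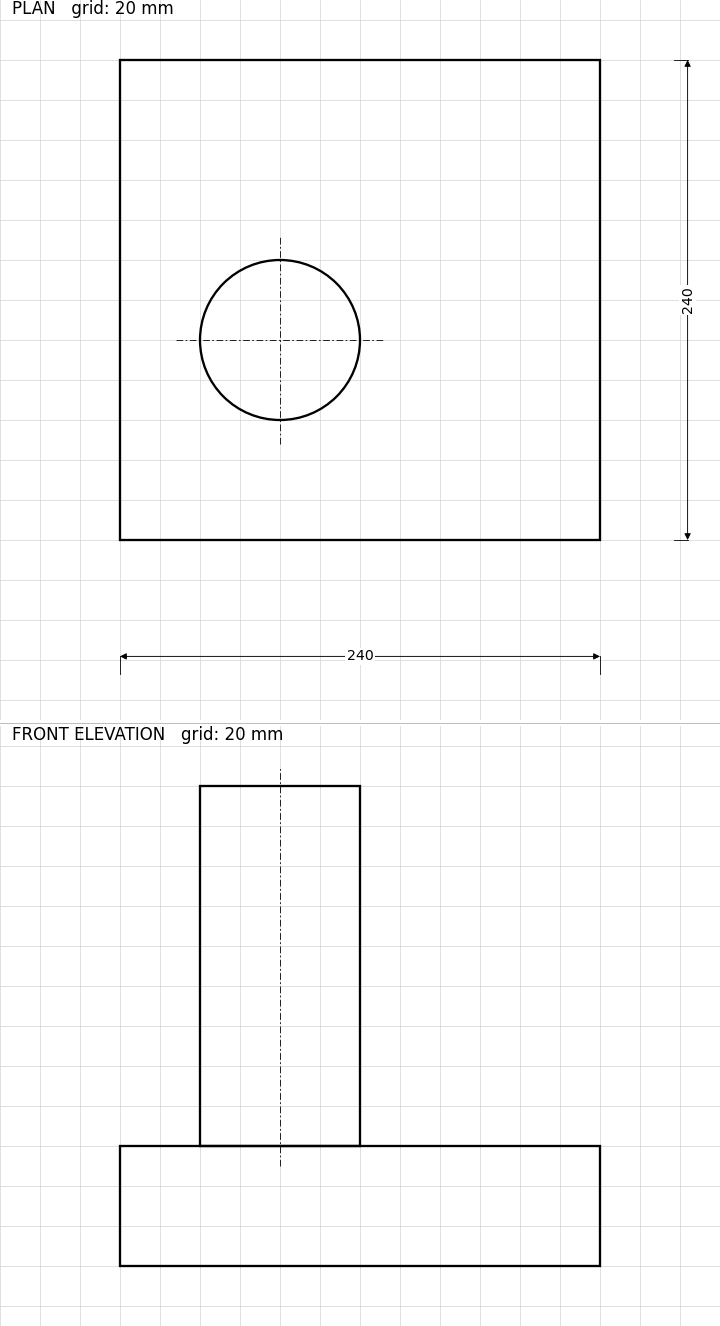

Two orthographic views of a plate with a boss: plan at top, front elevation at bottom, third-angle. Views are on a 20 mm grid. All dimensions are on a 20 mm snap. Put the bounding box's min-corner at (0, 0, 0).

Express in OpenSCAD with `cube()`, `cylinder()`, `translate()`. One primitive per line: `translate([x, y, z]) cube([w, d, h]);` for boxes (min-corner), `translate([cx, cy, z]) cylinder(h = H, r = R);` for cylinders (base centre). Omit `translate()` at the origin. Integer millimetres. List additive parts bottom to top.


cube([240, 240, 60]);
translate([80, 100, 60]) cylinder(h = 180, r = 40);


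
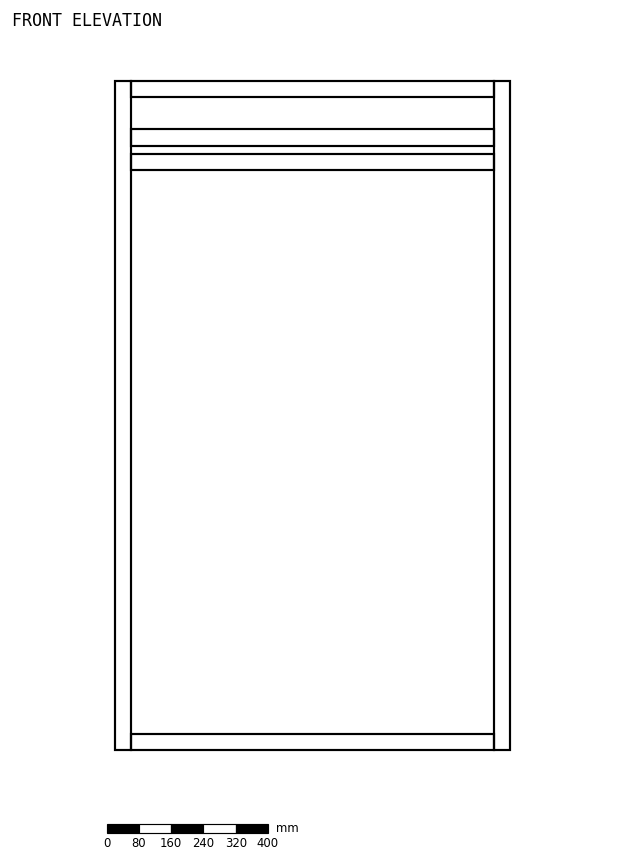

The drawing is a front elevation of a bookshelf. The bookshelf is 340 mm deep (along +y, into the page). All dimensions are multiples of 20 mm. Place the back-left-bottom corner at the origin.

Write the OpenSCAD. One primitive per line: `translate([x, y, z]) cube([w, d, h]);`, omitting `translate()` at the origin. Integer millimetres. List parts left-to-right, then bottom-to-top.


cube([40, 340, 1660]);
translate([40, 0, 0]) cube([900, 340, 40]);
translate([40, 0, 1440]) cube([900, 340, 40]);
translate([40, 0, 1500]) cube([900, 340, 40]);
translate([40, 0, 1620]) cube([900, 340, 40]);
translate([940, 0, 0]) cube([40, 340, 1660]);
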